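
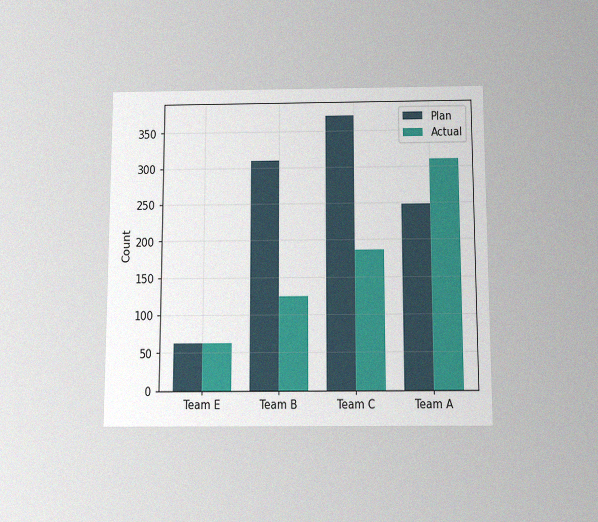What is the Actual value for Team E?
62

The chart is viewed slightly from below, with some photo noise. The Actual bar at Team E reaches 62 on the y-axis.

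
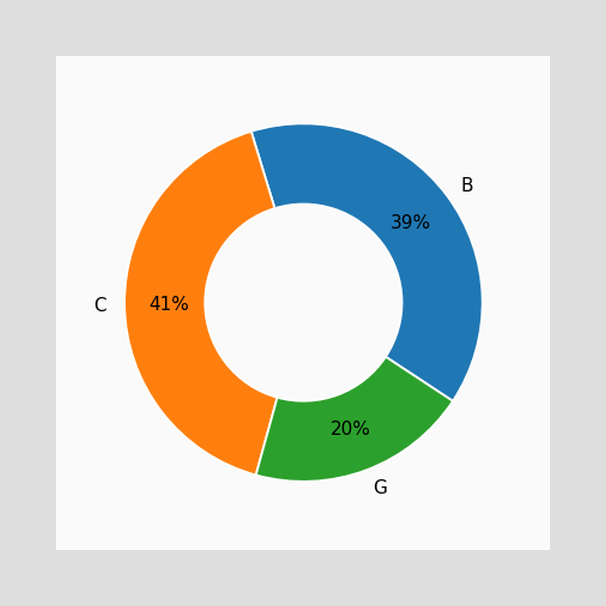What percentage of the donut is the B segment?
The B segment takes up 39% of the ring.

39%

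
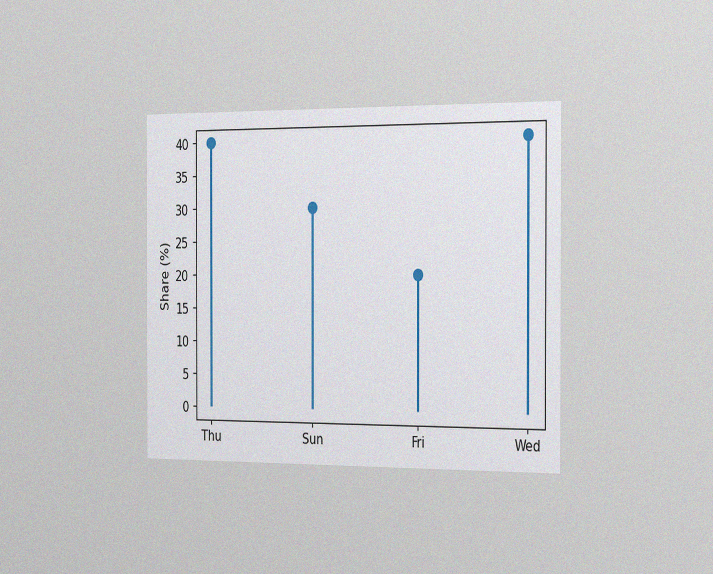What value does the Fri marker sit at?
20%

The chart is viewed slightly from the right, with some photo noise. The Fri marker sits at 20%.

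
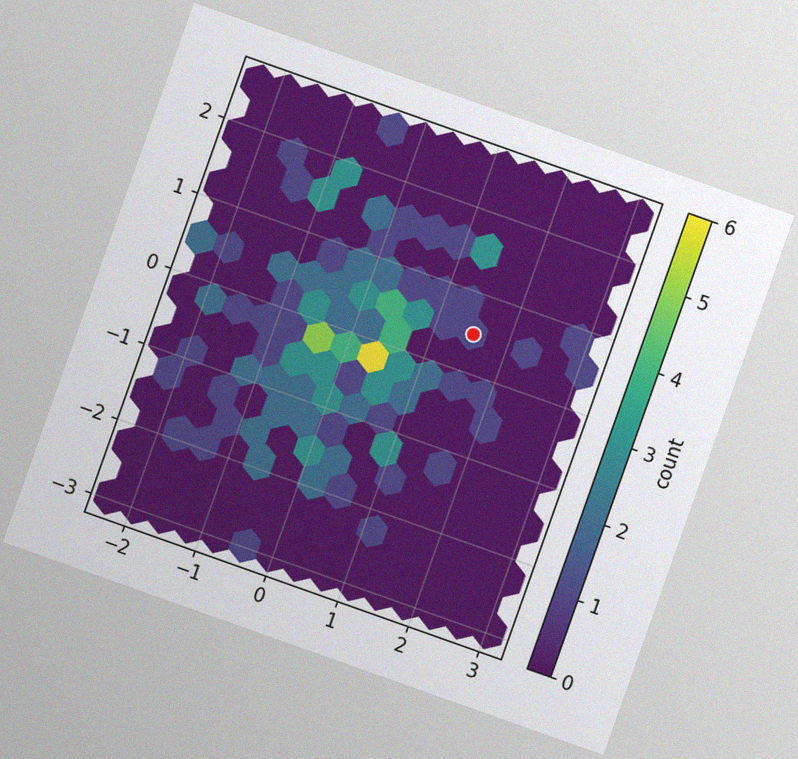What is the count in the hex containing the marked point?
1

The chart is tilted about 20° clockwise, with some photo noise. The marked hex reads 1 on the colorbar.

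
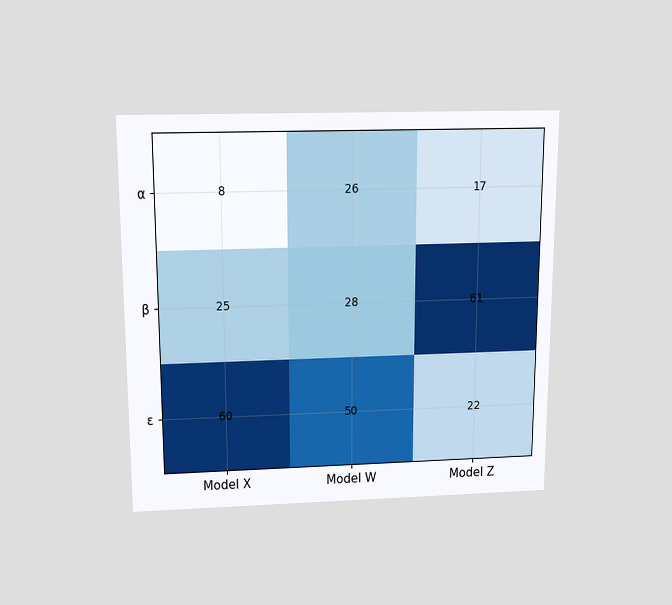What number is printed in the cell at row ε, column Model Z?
The chart is viewed slightly from above. The (ε, Model Z) cell reads 22.

22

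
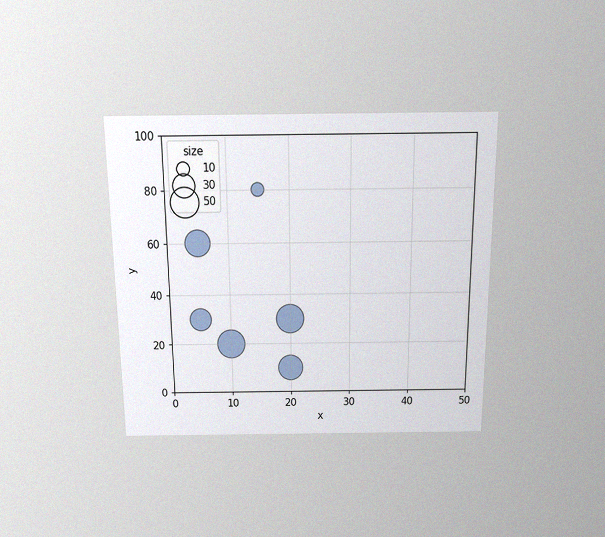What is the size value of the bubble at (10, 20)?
The chart is viewed slightly from above, with some photo noise. Matching the bubble at (10, 20) against the size legend gives 50.

50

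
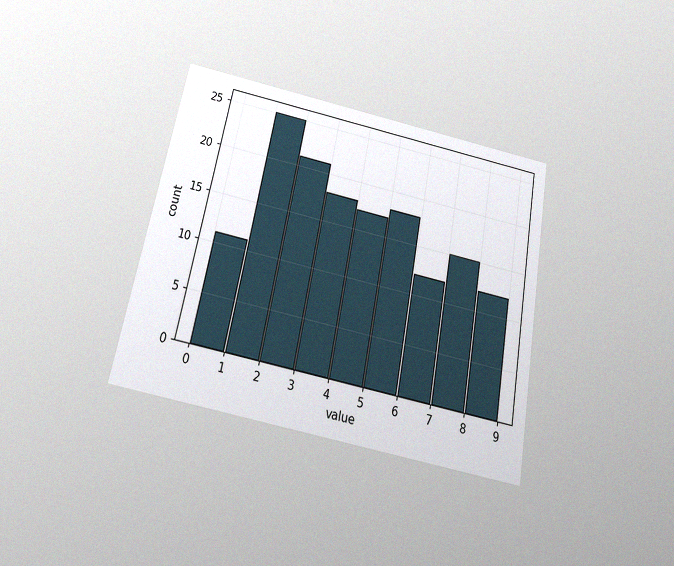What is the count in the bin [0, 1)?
11

The chart is tilted about 11° clockwise and viewed slightly from below, with some photo noise. The [0, 1) bin has height 11.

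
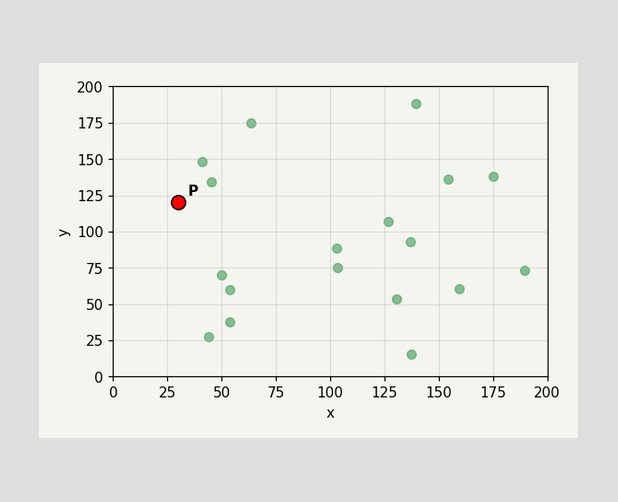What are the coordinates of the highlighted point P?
Following the gridlines from P to each axis, P sits at (30, 120).

(30, 120)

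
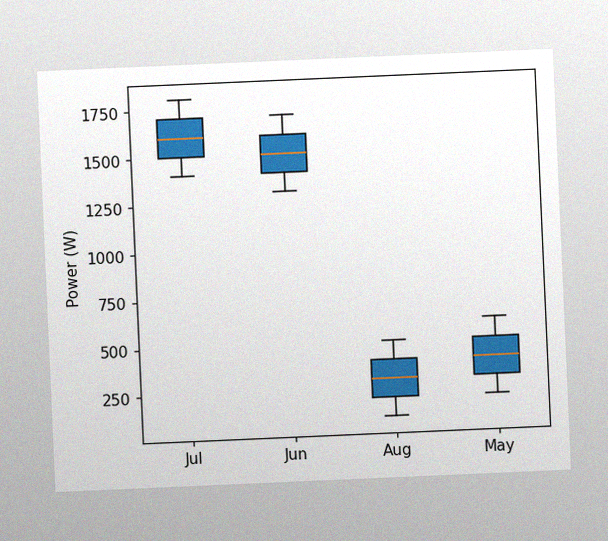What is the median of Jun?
The chart is tilted about 3° counter-clockwise, with some photo noise. The median line in the Jun box sits at 1500W.

1500W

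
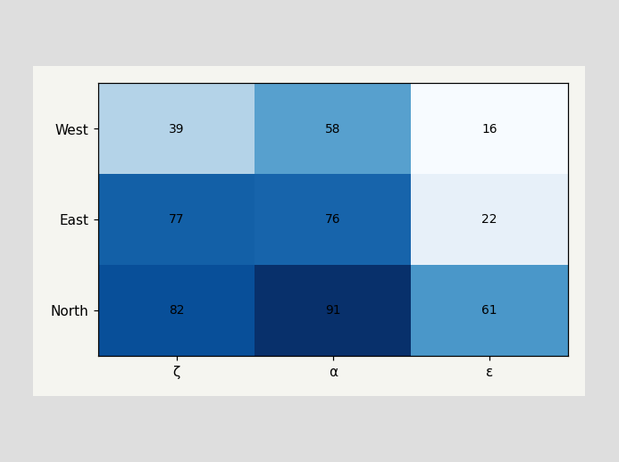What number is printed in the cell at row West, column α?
The (West, α) cell reads 58.

58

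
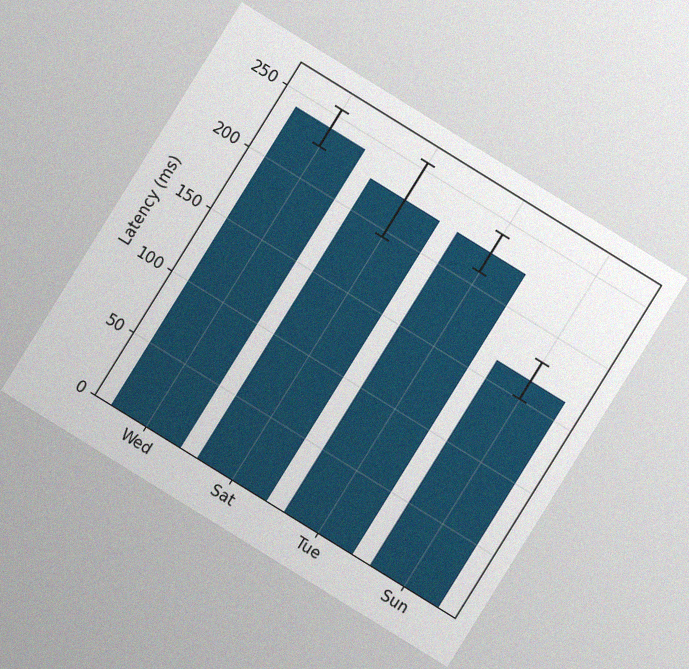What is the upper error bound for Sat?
The chart is tilted about 32° clockwise, with some photo noise. The Sat bar's upper whisker reaches 255ms.

255ms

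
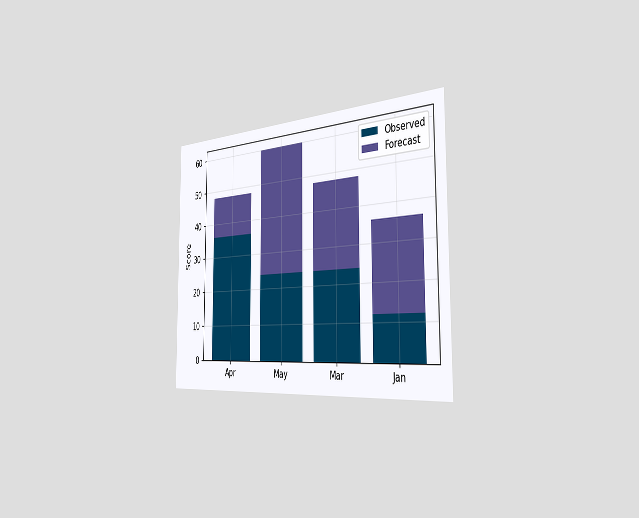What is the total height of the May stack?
60

The chart is viewed slightly from the right. The May stack's top reaches 60 on the y-axis.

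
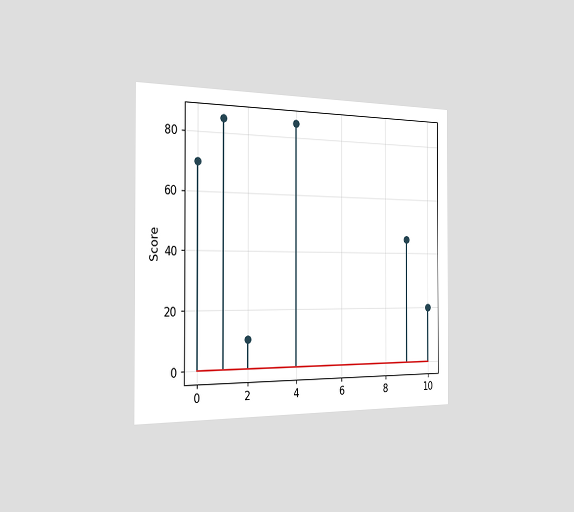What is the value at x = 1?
85

The chart is viewed slightly from the left. The stem at x=1 reaches 85.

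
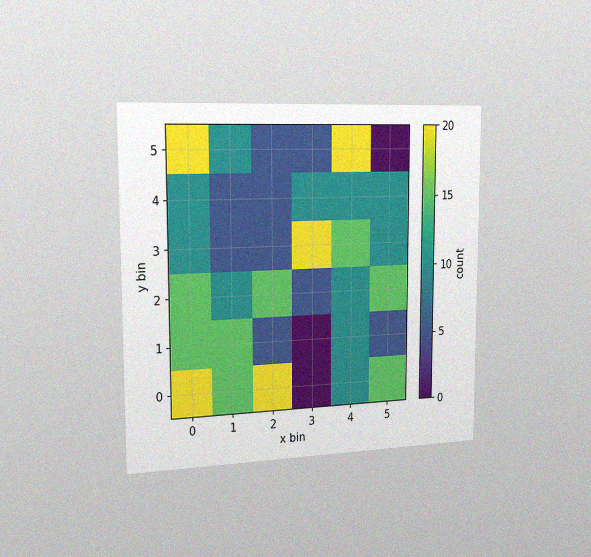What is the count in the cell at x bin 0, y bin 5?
20

The chart is viewed slightly from the left, with some photo noise. Matching the cell (0, 5) against the colorbar gives 20.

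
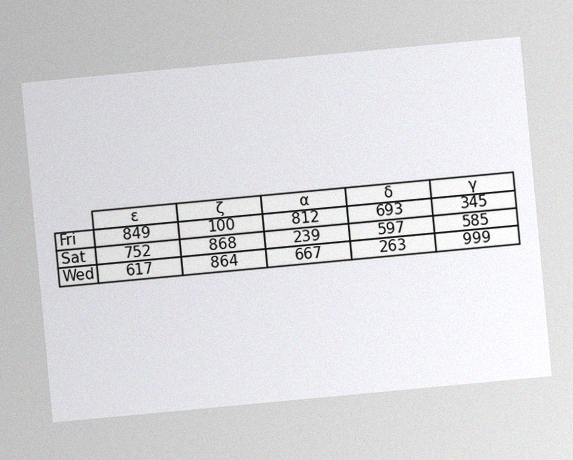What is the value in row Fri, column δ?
693

The chart is tilted about 5° counter-clockwise, with some photo noise. The (Fri, δ) cell reads 693.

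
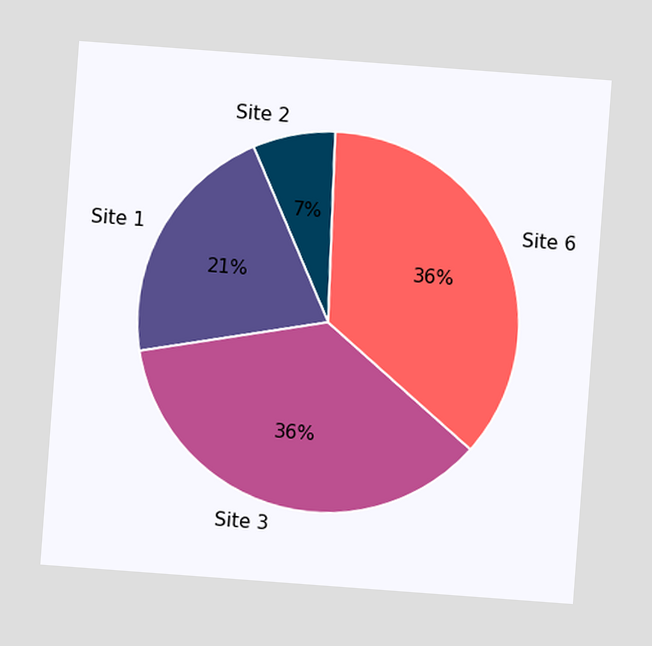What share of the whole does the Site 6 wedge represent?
36%

The chart is tilted about 4° clockwise. The Site 6 slice takes up 36% of the pie.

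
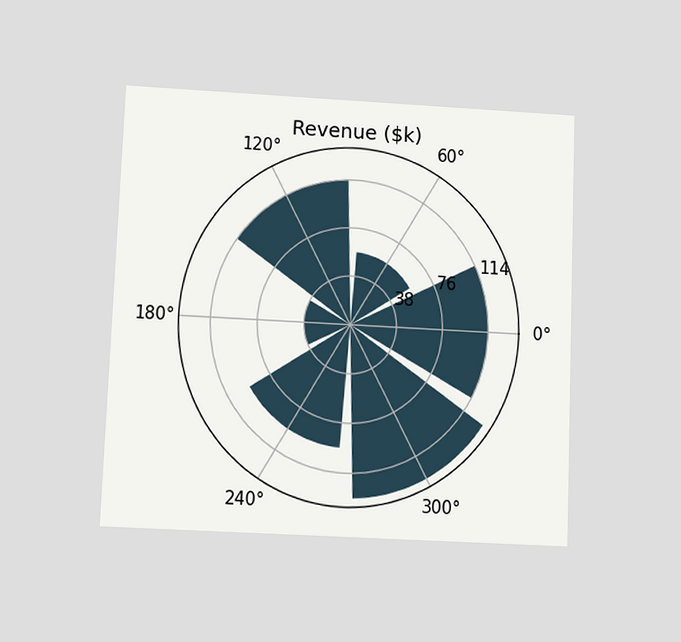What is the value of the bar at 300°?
The chart is tilted about 2° clockwise and viewed slightly from below. The bar at 300° reaches $133k on the radial axis.

$133k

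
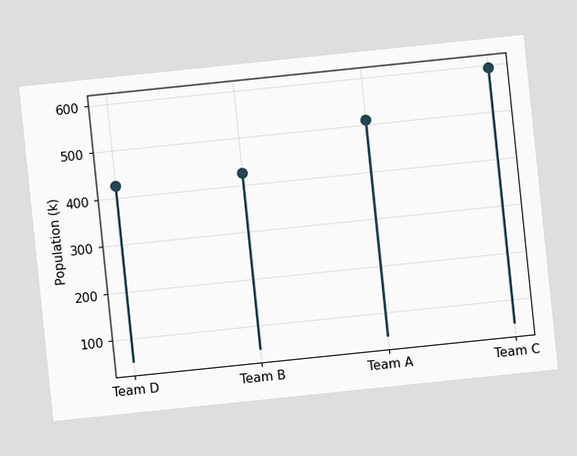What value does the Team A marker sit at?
The chart is tilted about 6° counter-clockwise. The Team A marker sits at 510k.

510k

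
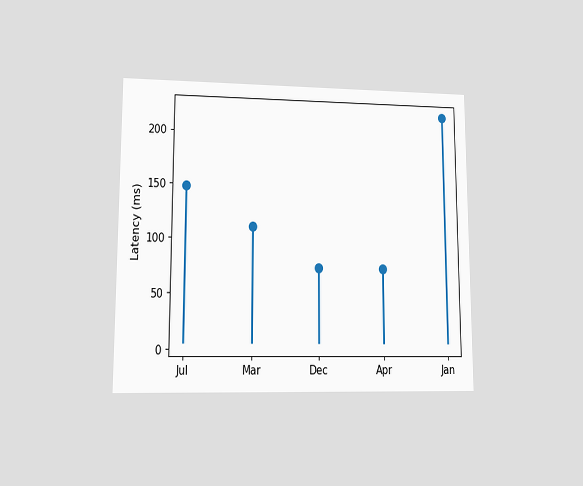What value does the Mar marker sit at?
111ms

The chart is viewed at a slight angle. The Mar marker sits at 111ms.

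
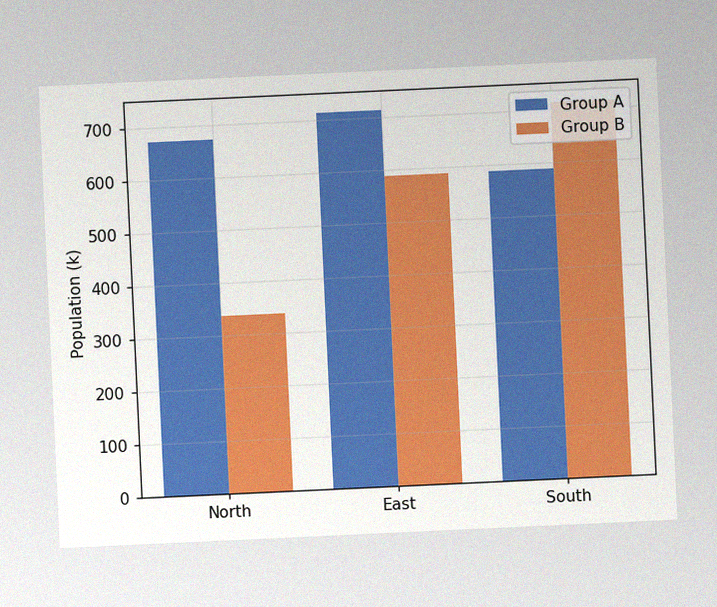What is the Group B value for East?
The chart is tilted about 3° counter-clockwise, with some photo noise. The Group B bar at East reaches 588k on the y-axis.

588k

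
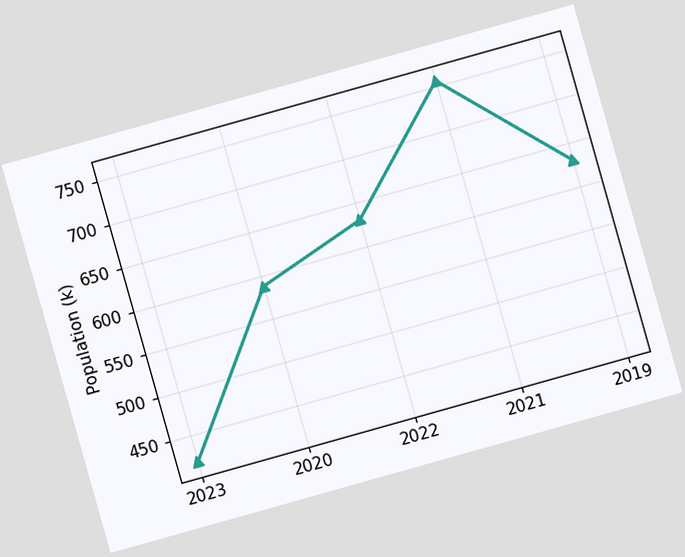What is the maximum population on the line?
756k

The chart is tilted about 16° counter-clockwise. The highest point is at 2021, and reading across to the y-axis gives 756k.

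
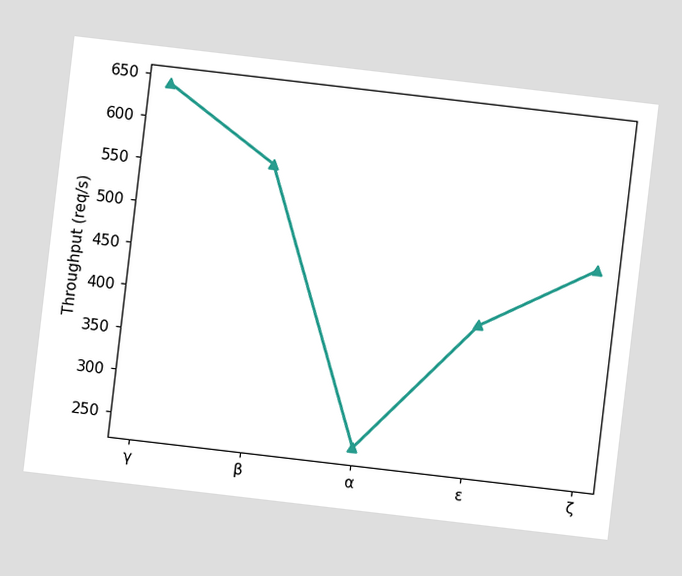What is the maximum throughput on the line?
640req/s

The chart is tilted about 7° clockwise. The highest point is at γ, and reading across to the y-axis gives 640req/s.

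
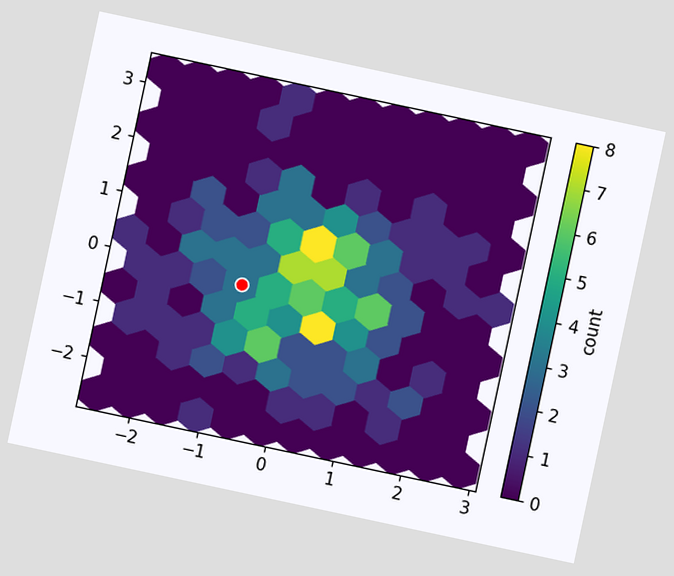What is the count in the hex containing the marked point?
The chart is tilted about 12° clockwise. The marked hex reads 3 on the colorbar.

3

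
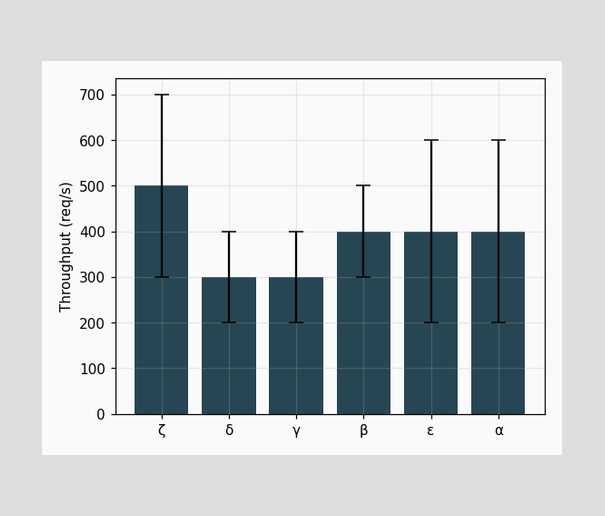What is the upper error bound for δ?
The δ bar's upper whisker reaches 400req/s.

400req/s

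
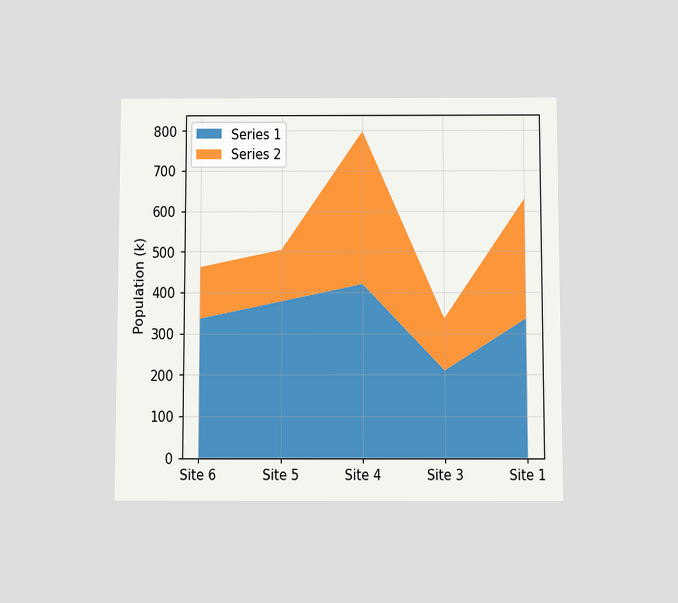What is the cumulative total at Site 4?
The chart is viewed slightly from below. The stacked total at Site 4 reaches 798k.

798k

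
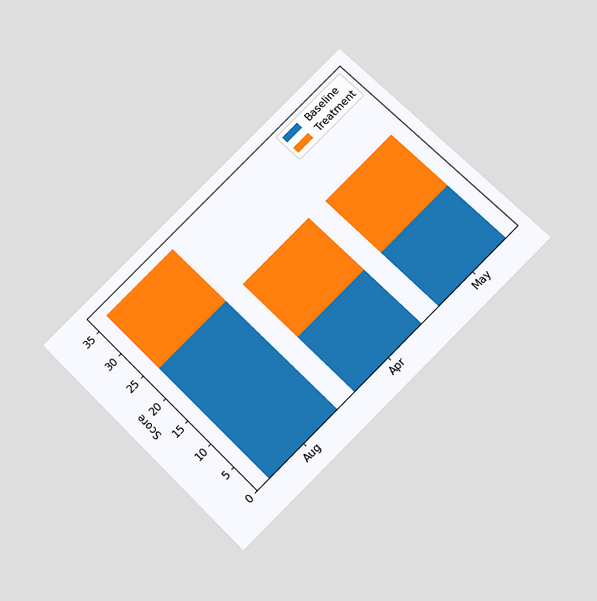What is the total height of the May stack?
The chart is tilted about 45° counter-clockwise and viewed slightly from below. The May stack's top reaches 24 on the y-axis.

24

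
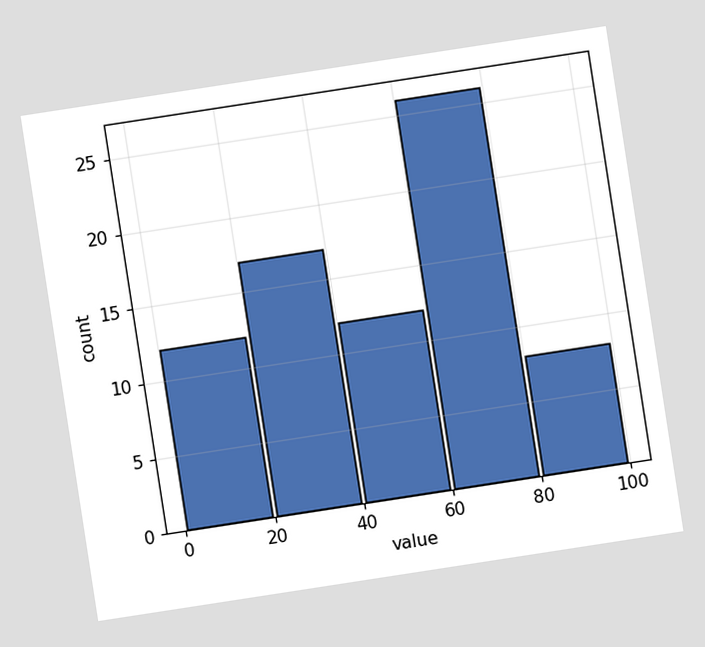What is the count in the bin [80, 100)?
8

The chart is tilted about 9° counter-clockwise. The [80, 100) bin has height 8.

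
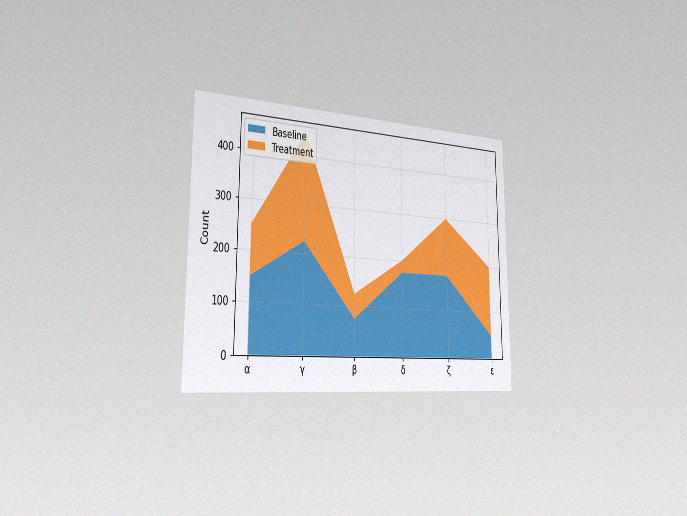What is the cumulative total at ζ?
300

The chart is viewed slightly from the left, with some photo noise. The stacked total at ζ reaches 300.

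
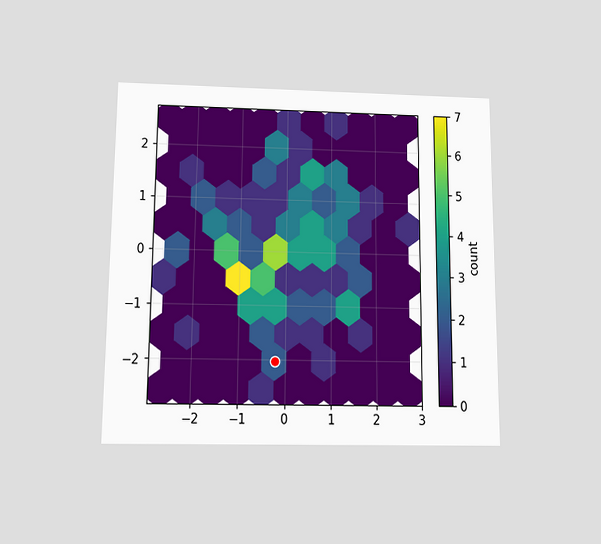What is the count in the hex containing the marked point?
2

The chart is viewed slightly from below. The marked hex reads 2 on the colorbar.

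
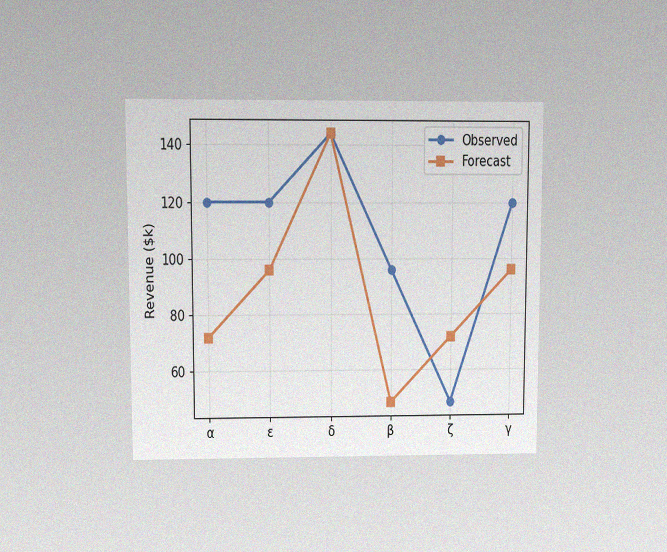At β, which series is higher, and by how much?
Observed, by $48k

The chart is viewed at a slight angle, with some photo noise. At β, Observed sits above the other line by $48k.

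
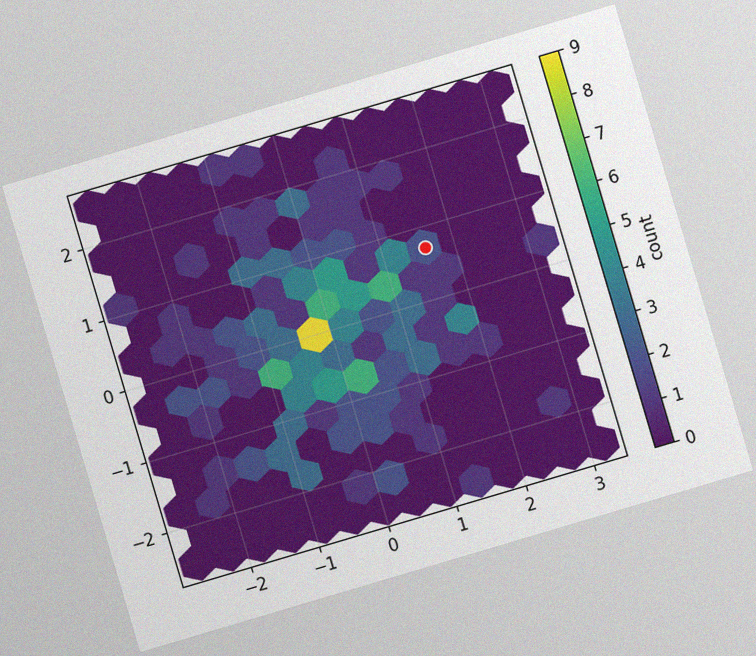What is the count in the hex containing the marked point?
2

The chart is tilted about 17° counter-clockwise, with some photo noise. The marked hex reads 2 on the colorbar.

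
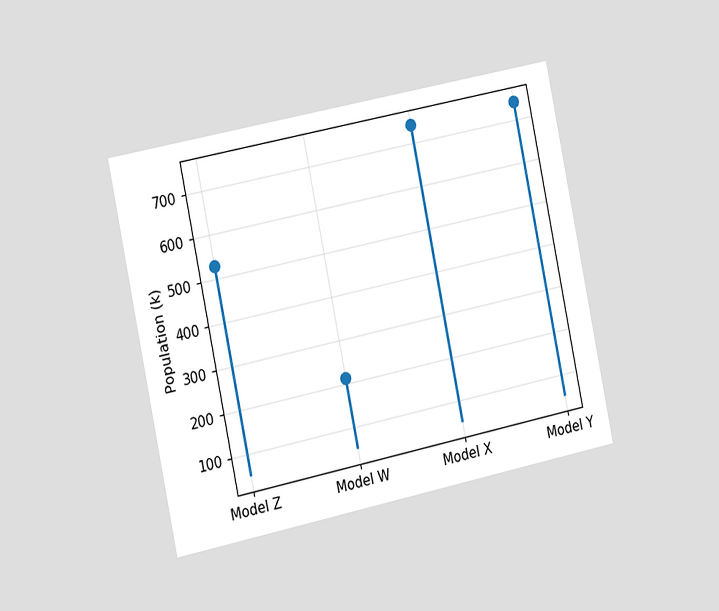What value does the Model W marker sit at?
The chart is tilted about 12° counter-clockwise and viewed slightly from the left. The Model W marker sits at 212k.

212k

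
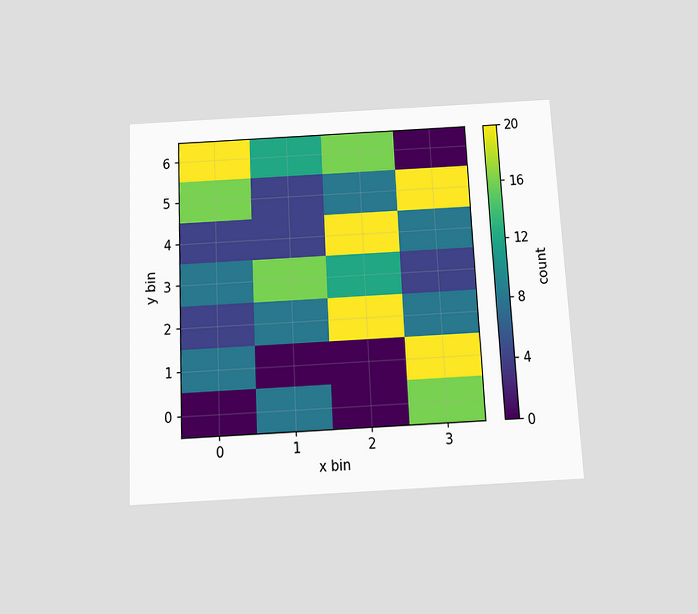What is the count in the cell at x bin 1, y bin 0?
8

The chart is tilted about 3° counter-clockwise and viewed slightly from below. Matching the cell (1, 0) against the colorbar gives 8.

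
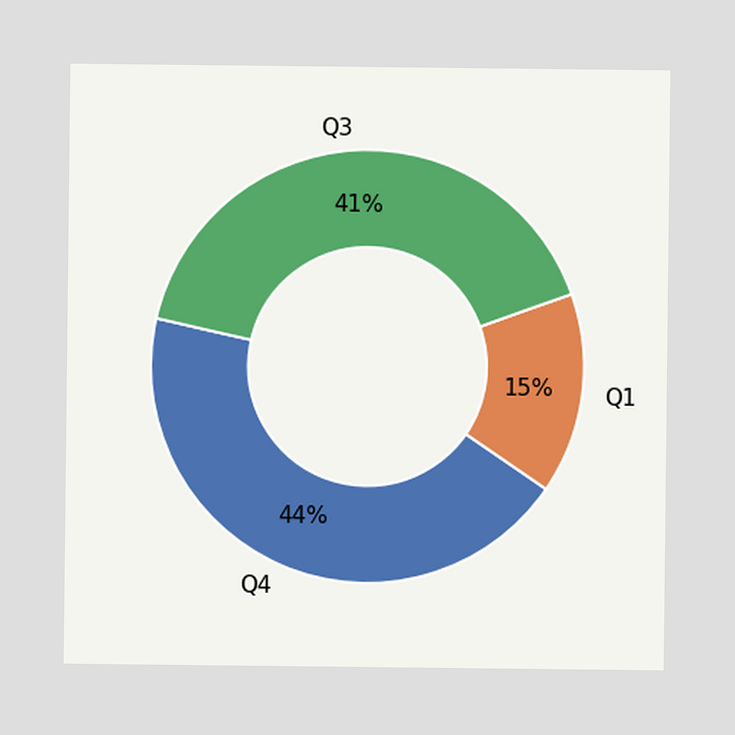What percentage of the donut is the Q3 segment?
41%

The Q3 segment takes up 41% of the ring.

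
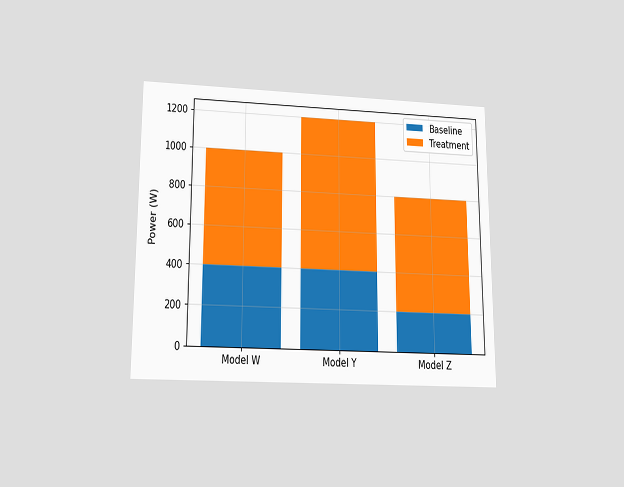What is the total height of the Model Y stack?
1200W

The chart is viewed slightly from below. The Model Y stack's top reaches 1200W on the y-axis.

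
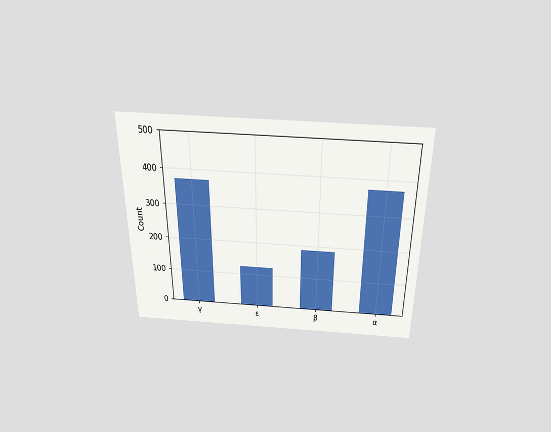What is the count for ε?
The chart is viewed slightly from above. Reading along the chart's y-axis, the ε bar reaches 124.

124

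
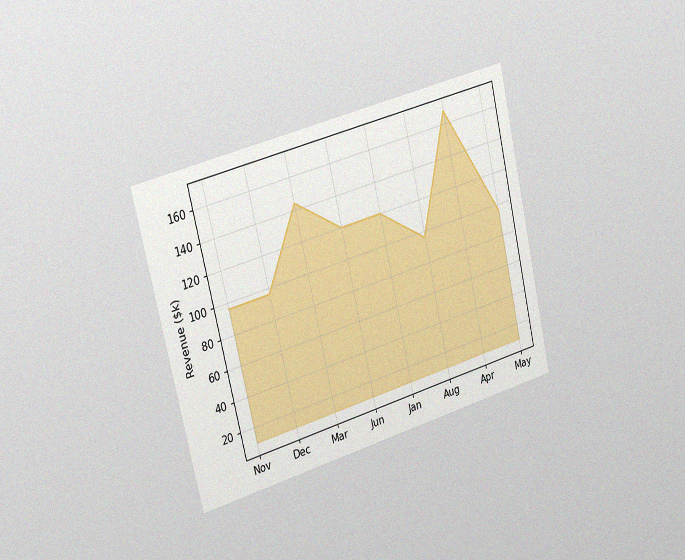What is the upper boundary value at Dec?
$96k

The chart is tilted about 13° counter-clockwise and viewed slightly from the left, with some photo noise. At Dec the upper boundary is at $96k.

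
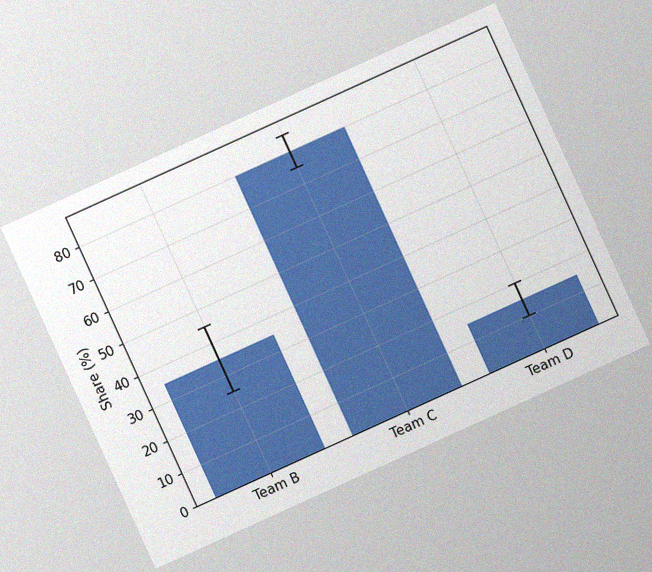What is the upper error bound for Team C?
85%

The chart is tilted about 24° counter-clockwise, with some photo noise. The Team C bar's upper whisker reaches 85%.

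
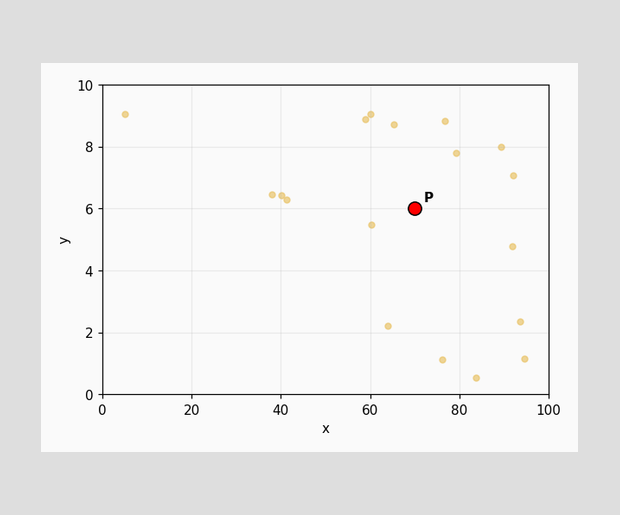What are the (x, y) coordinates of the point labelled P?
Following the gridlines from P to each axis, P sits at (70, 6).

(70, 6)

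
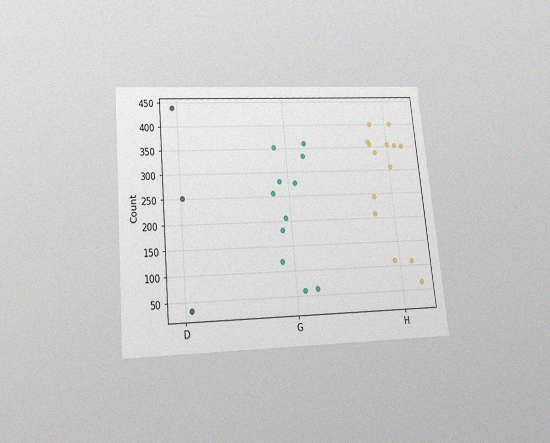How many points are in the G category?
11

The chart is tilted about 5° counter-clockwise and viewed slightly from below, with some photo noise. Counting the markers in the G column gives 11.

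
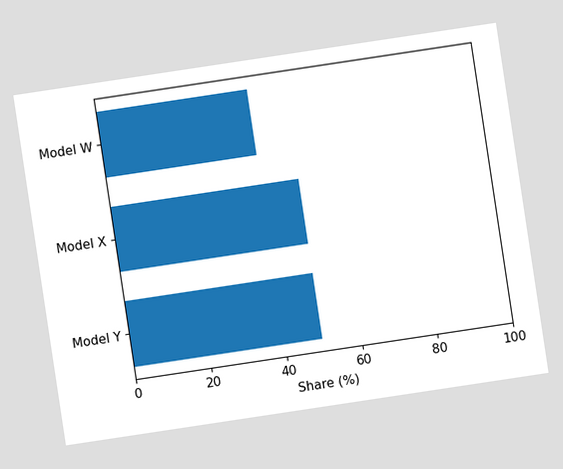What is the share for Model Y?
50%

The chart is tilted about 9° counter-clockwise. Reading along the chart's x-axis, the Model Y bar reaches 50%.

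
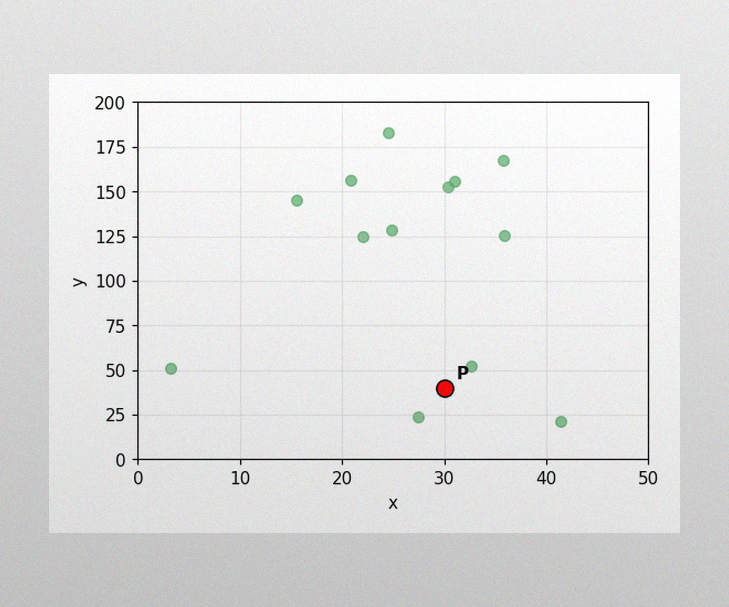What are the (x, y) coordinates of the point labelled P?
(30, 40)

The image has some photo noise and uneven lighting. Following the gridlines from P to each axis, P sits at (30, 40).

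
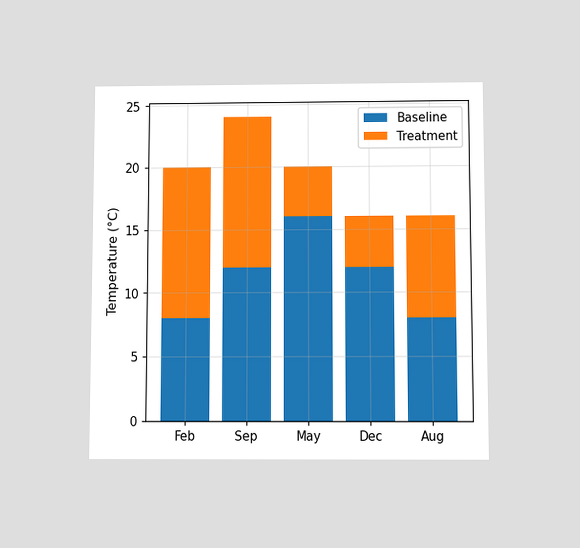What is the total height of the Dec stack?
The chart is viewed slightly from below. The Dec stack's top reaches 16°C on the y-axis.

16°C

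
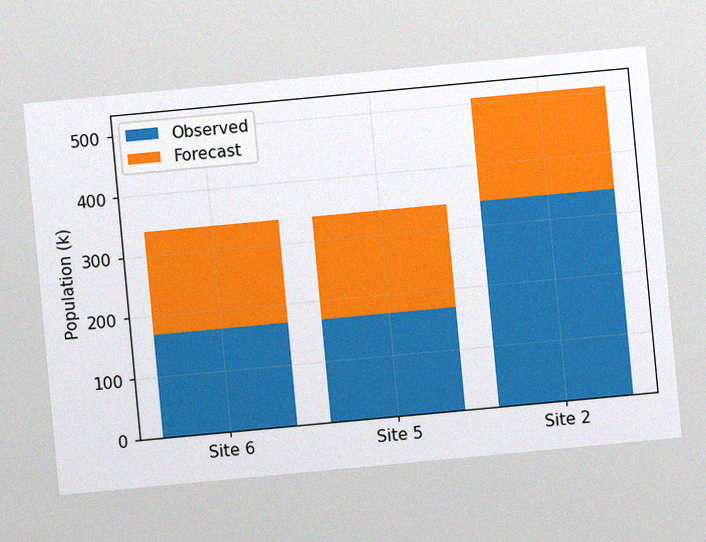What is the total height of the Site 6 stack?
The chart is tilted about 5° counter-clockwise, with some photo noise. The Site 6 stack's top reaches 340k on the y-axis.

340k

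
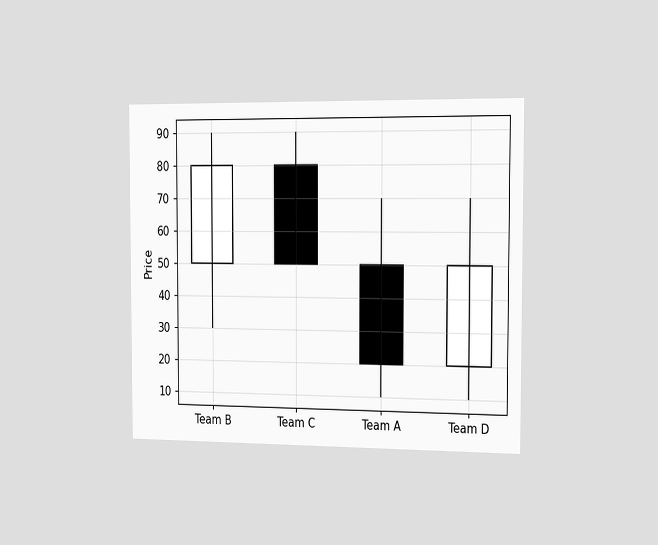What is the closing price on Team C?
50

The chart is viewed slightly from the right. The Team C candle closes at 50.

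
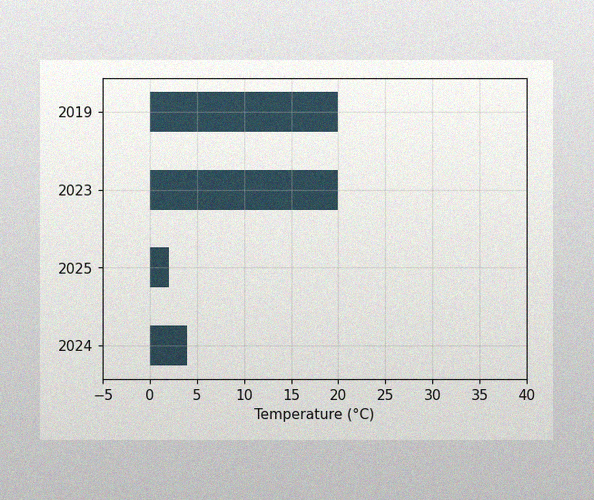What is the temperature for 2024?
4°C

The image has some photo noise and uneven lighting. Reading along the chart's x-axis, the 2024 bar reaches 4°C.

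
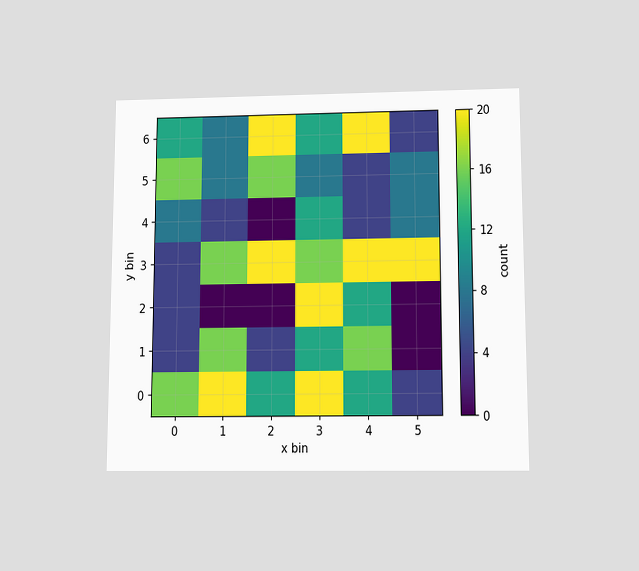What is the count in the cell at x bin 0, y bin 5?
The chart is viewed slightly from below. Matching the cell (0, 5) against the colorbar gives 16.

16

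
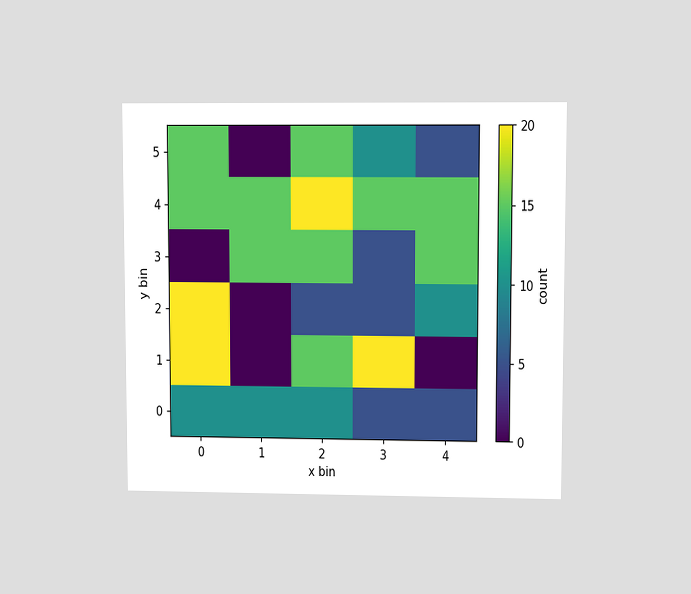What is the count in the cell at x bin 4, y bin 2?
The chart is viewed at a slight angle. Matching the cell (4, 2) against the colorbar gives 10.

10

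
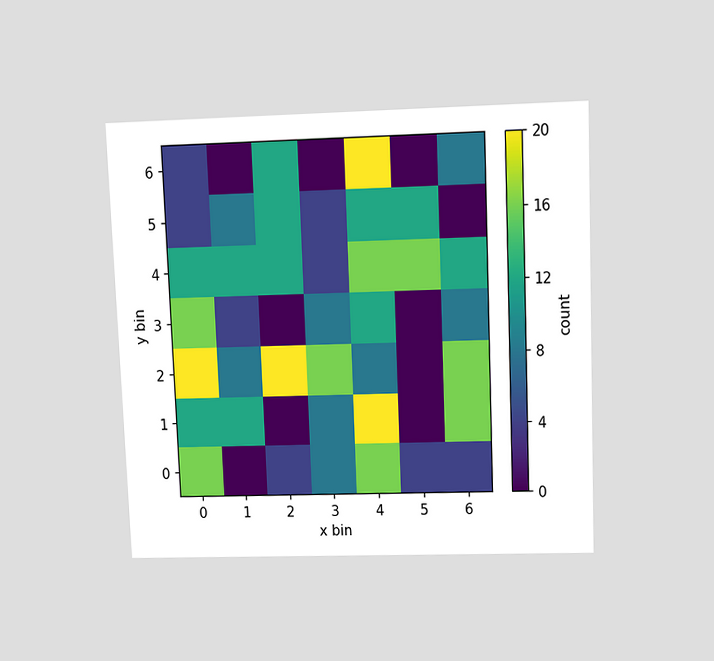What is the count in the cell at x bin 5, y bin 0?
The chart is tilted about 2° counter-clockwise and viewed at a slight angle. Matching the cell (5, 0) against the colorbar gives 4.

4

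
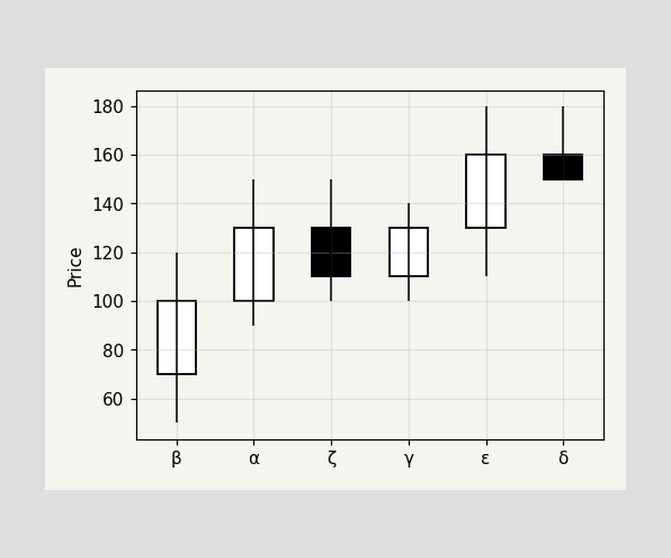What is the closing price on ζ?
The ζ candle closes at 110.

110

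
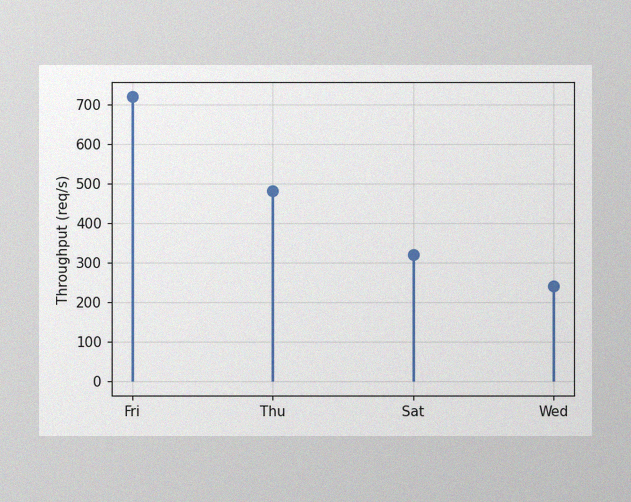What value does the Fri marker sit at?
The image has some photo noise and uneven lighting. The Fri marker sits at 720req/s.

720req/s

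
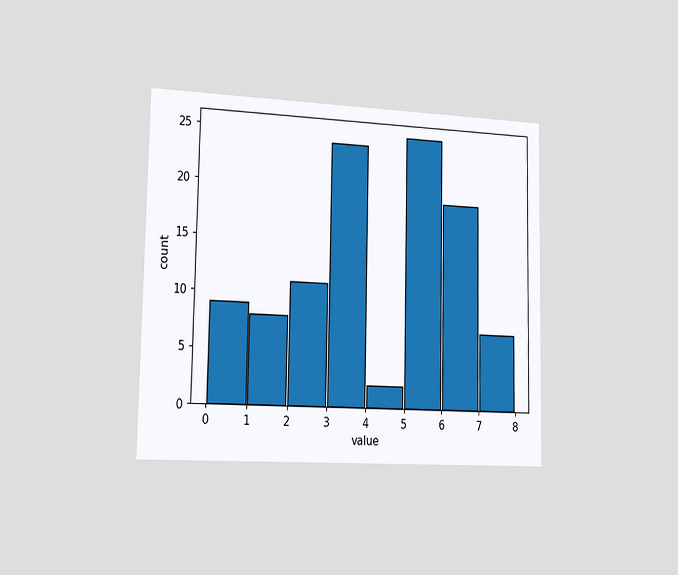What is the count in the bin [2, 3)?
The chart is viewed slightly from the left. The [2, 3) bin has height 11.

11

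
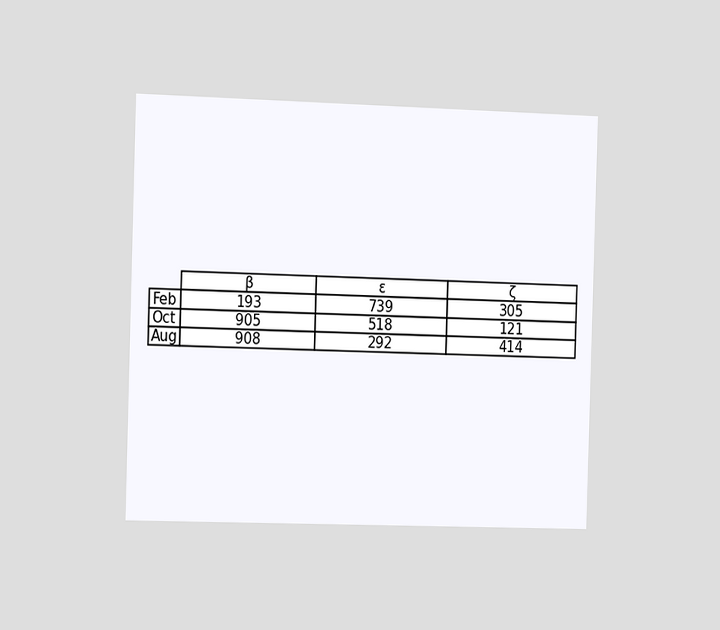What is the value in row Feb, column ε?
739

The chart is viewed slightly from the left. The (Feb, ε) cell reads 739.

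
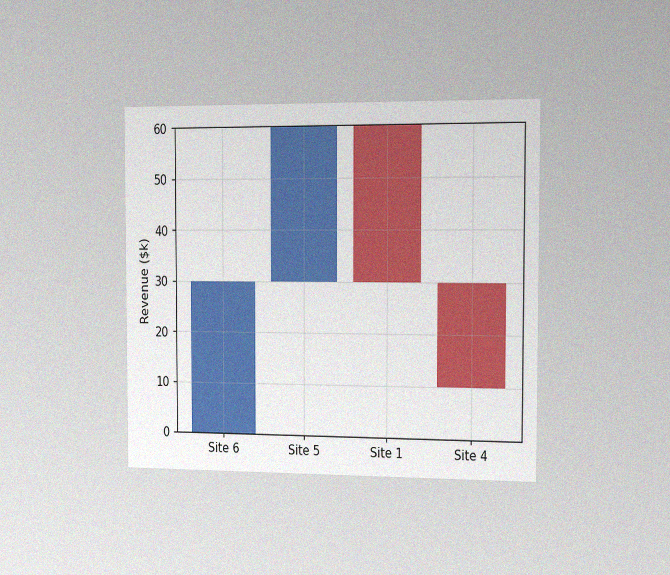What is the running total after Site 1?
The chart is viewed slightly from the right, with some photo noise. After Site 1 the running total reaches $30k.

$30k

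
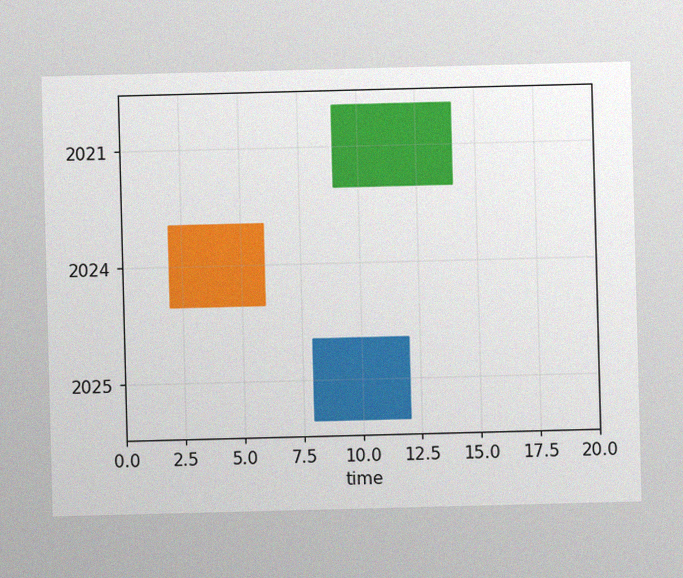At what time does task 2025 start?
The image has some photo noise and uneven lighting. The 2025 bar begins at t=8.

8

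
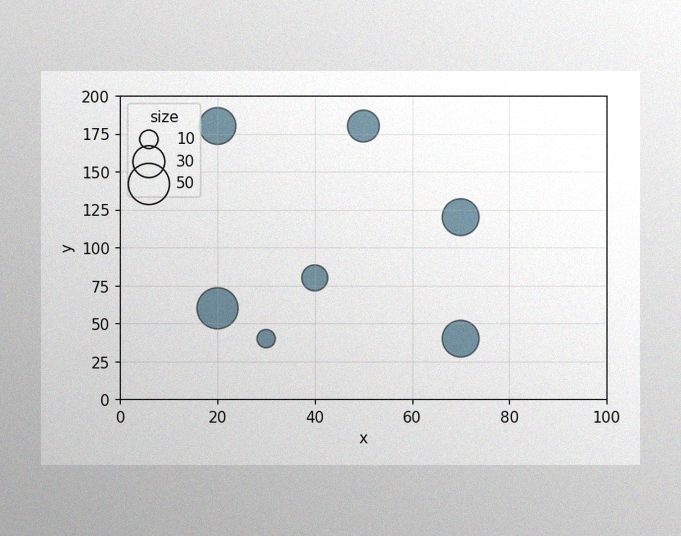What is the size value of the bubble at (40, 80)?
20

The image has some photo noise and uneven lighting. Matching the bubble at (40, 80) against the size legend gives 20.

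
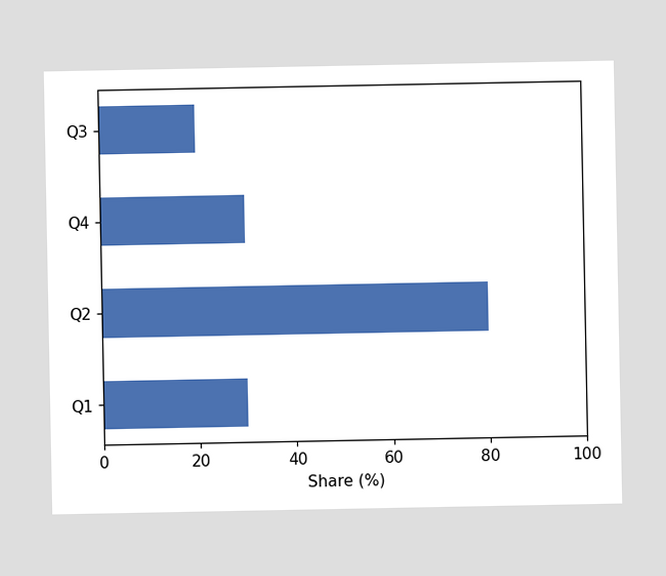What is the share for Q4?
30%

Reading along the chart's x-axis, the Q4 bar reaches 30%.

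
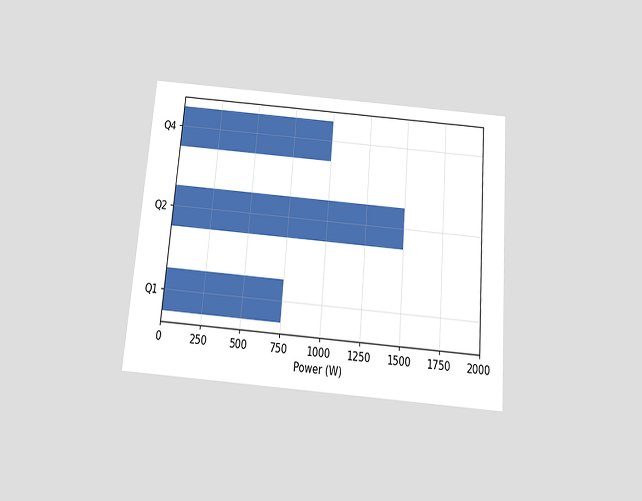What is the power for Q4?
The chart is tilted about 5° clockwise and viewed slightly from below. Reading along the chart's x-axis, the Q4 bar reaches 1000W.

1000W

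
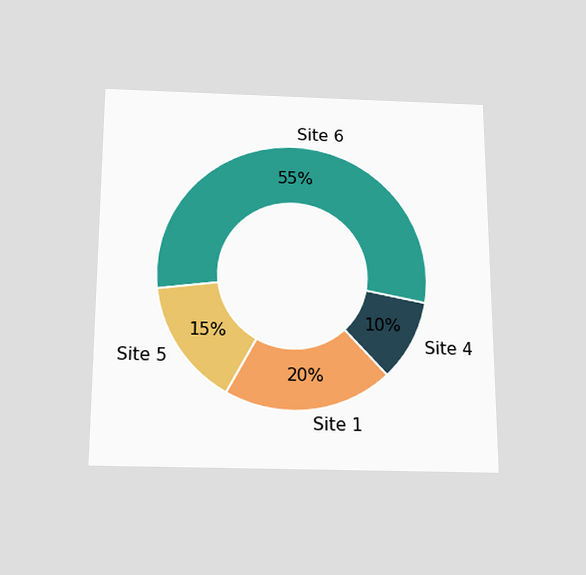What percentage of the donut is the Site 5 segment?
The chart is viewed slightly from below. The Site 5 segment takes up 15% of the ring.

15%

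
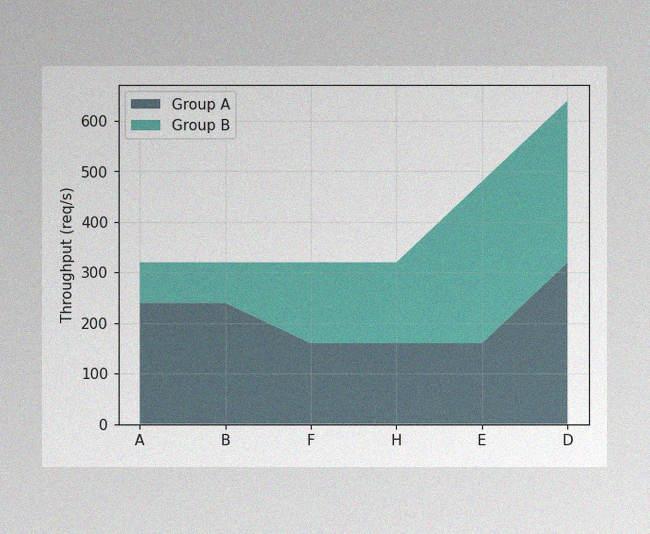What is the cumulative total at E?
The image has some photo noise and uneven lighting. The stacked total at E reaches 480req/s.

480req/s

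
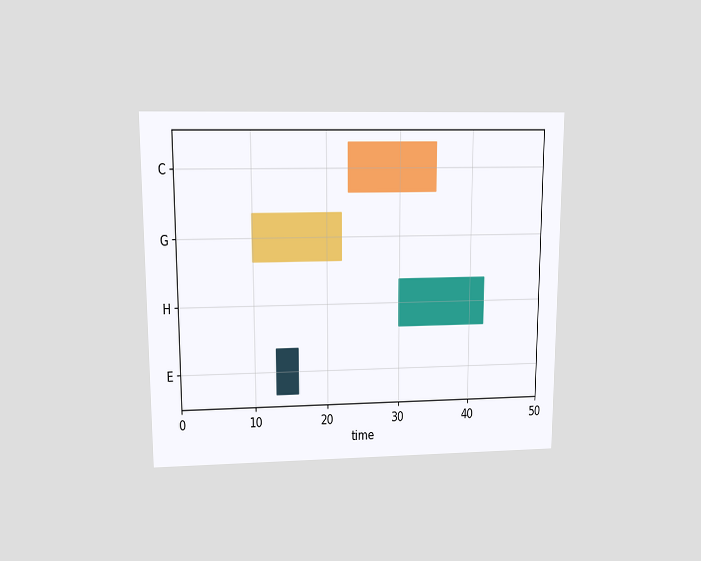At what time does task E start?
The chart is viewed at a slight angle. The E bar begins at t=13.

13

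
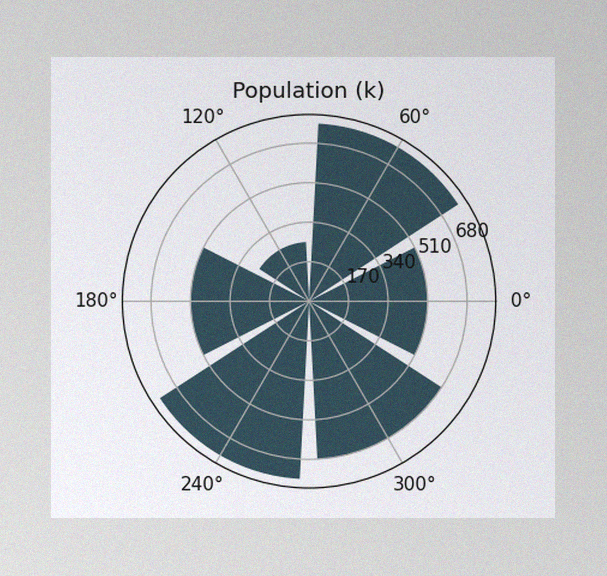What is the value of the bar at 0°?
The image has some photo noise and uneven lighting. The bar at 0° reaches 510k on the radial axis.

510k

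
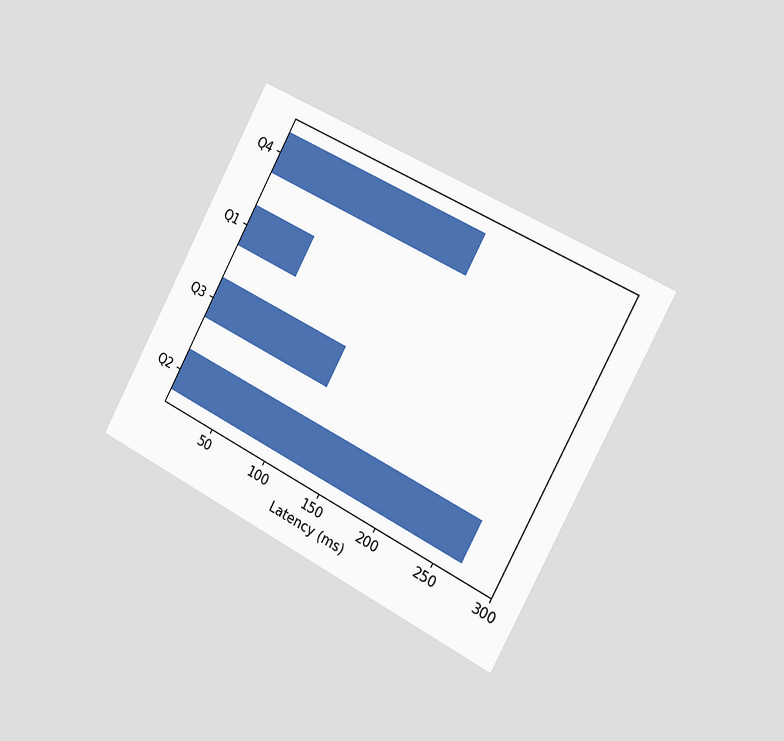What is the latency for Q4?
The chart is tilted about 28° clockwise and viewed slightly from the right. Reading along the chart's x-axis, the Q4 bar reaches 180ms.

180ms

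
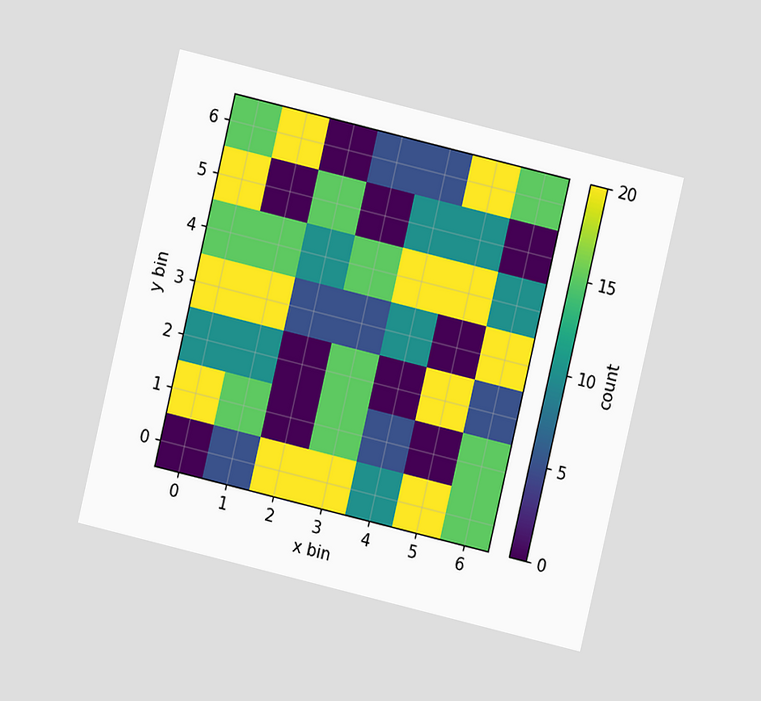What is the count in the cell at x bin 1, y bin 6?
20

The chart is tilted about 13° clockwise and viewed at a slight angle. Matching the cell (1, 6) against the colorbar gives 20.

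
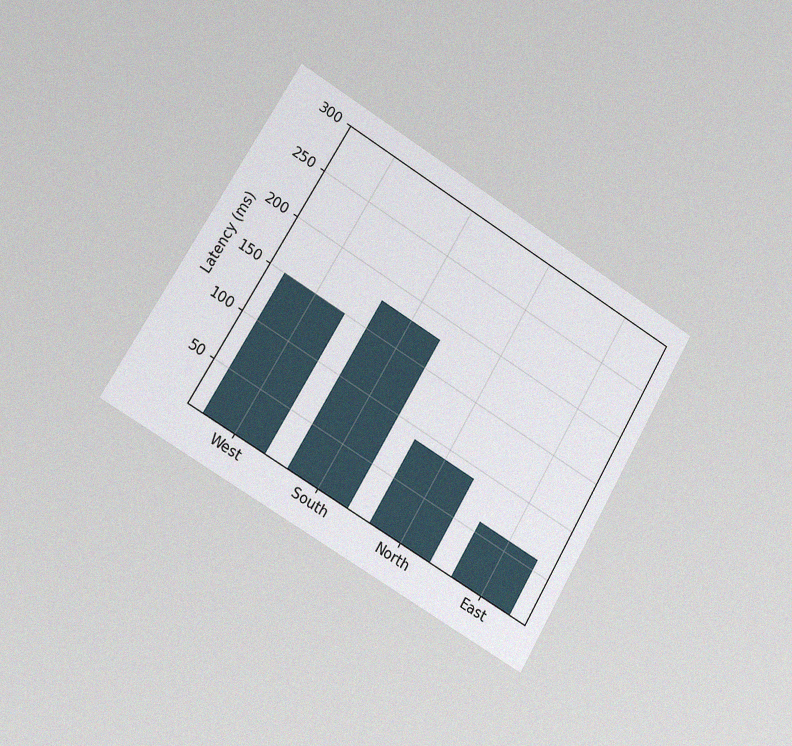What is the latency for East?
60ms

The chart is tilted about 30° clockwise and viewed slightly from the left, with some photo noise. Reading along the chart's y-axis, the East bar reaches 60ms.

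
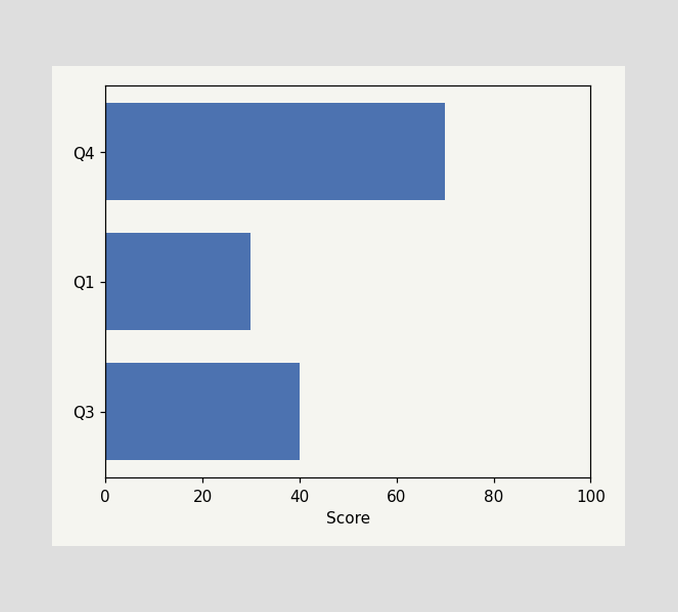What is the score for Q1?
Reading along the chart's x-axis, the Q1 bar reaches 30.

30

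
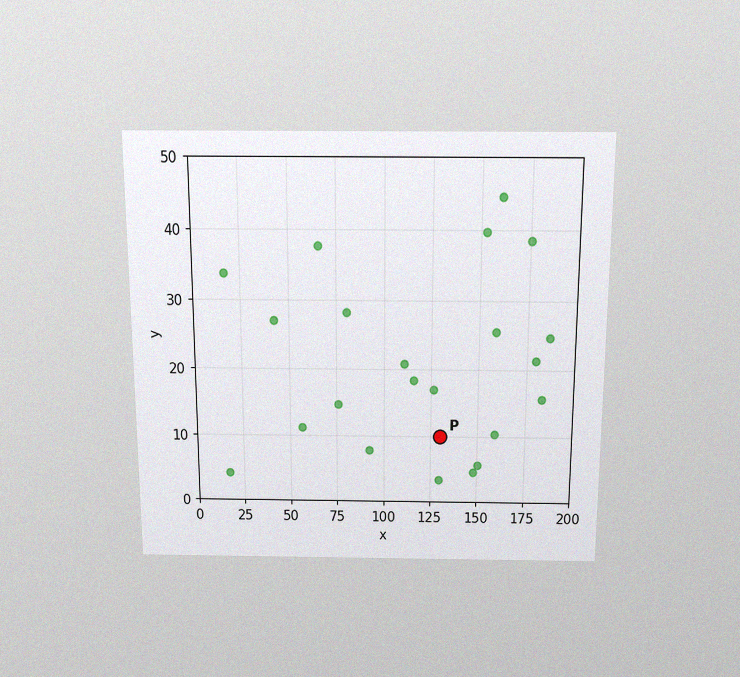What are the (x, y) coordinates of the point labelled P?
(130, 10)

The chart is viewed slightly from above, with some photo noise. Following the gridlines from P to each axis, P sits at (130, 10).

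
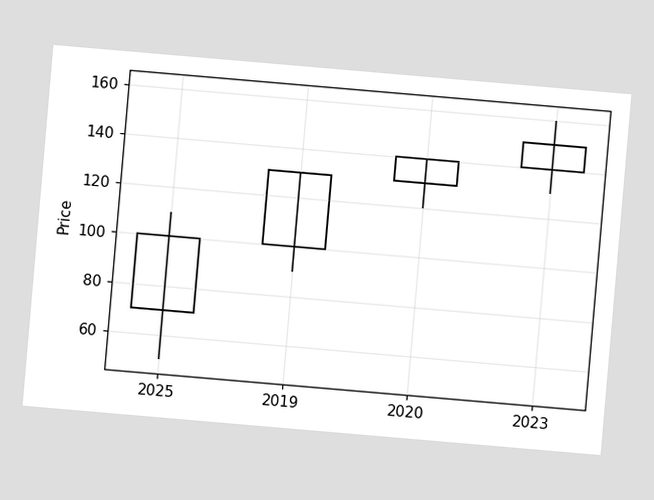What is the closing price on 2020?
The chart is tilted about 5° clockwise. The 2020 candle closes at 140.

140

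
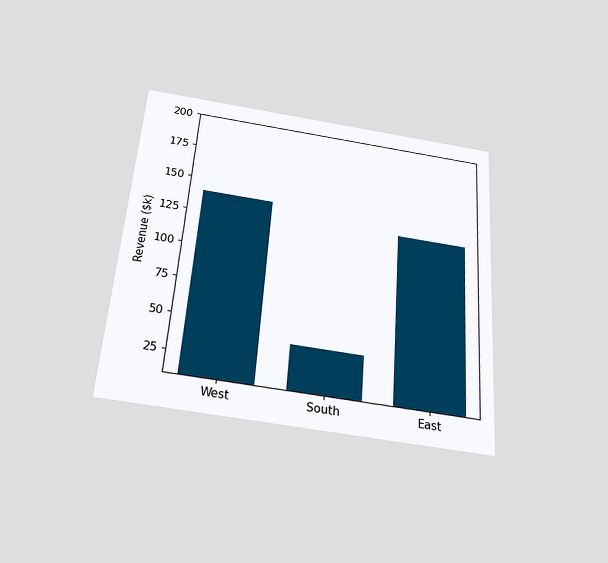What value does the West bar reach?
$140k

The chart is tilted about 4° clockwise and viewed slightly from below. Reading along the chart's y-axis, the West bar reaches $140k.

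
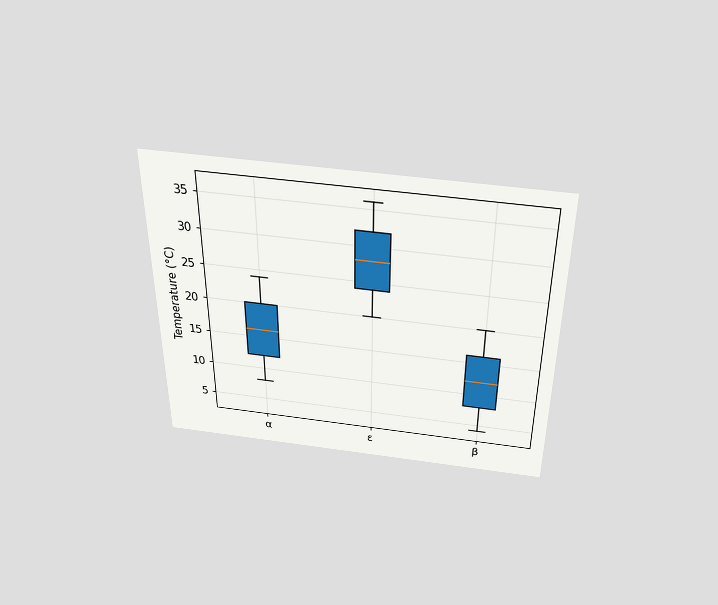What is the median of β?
The chart is viewed slightly from above. The median line in the β box sits at 12°C.

12°C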